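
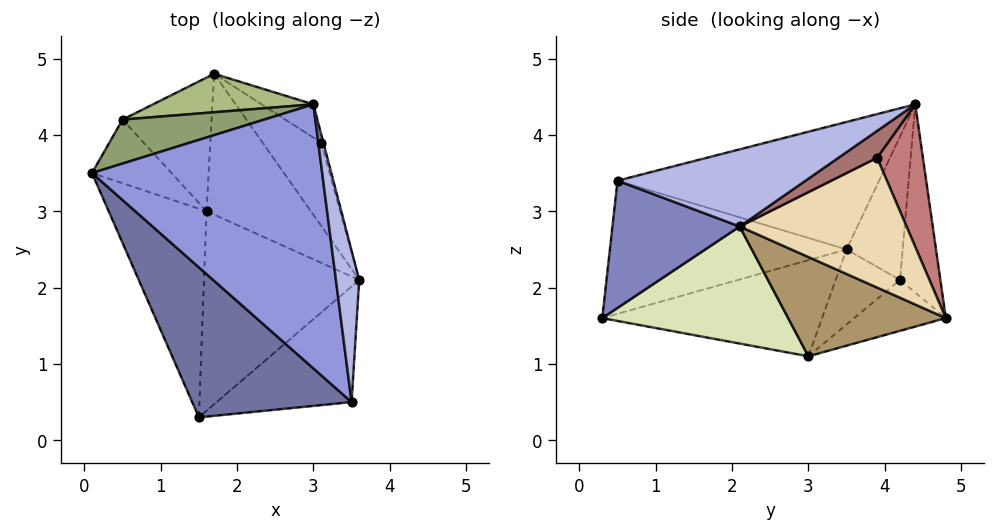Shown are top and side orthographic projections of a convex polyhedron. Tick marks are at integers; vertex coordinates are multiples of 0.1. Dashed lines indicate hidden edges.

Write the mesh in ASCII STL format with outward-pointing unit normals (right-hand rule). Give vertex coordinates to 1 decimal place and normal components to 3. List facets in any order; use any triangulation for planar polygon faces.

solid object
 facet normal -0.574 -0.445 0.687
  outer loop
   vertex 3.5 0.5 3.4
   vertex 0.1 3.5 2.5
   vertex 1.5 0.3 1.6
  endloop
 endfacet
 facet normal 0.654 -0.301 -0.694
  outer loop
   vertex 3.5 0.5 3.4
   vertex 1.5 0.3 1.6
   vertex 3.6 2.1 2.8
  endloop
 endfacet
 facet normal -0.466 -0.275 0.841
  outer loop
   vertex 3.0 4.4 4.4
   vertex 0.1 3.5 2.5
   vertex 3.5 0.5 3.4
  endloop
 endfacet
 facet normal 0.956 0.049 0.289
  outer loop
   vertex 3.0 4.4 4.4
   vertex 3.5 0.5 3.4
   vertex 3.6 2.1 2.8
  endloop
 endfacet
 facet normal -0.553 0.629 0.547
  outer loop
   vertex 3.0 4.4 4.4
   vertex 0.5 4.2 2.1
   vertex 0.1 3.5 2.5
  endloop
 endfacet
 facet normal -0.332 0.900 0.283
  outer loop
   vertex 3.0 4.4 4.4
   vertex 1.7 4.8 1.6
   vertex 0.5 4.2 2.1
  endloop
 endfacet
 facet normal -0.479 0.260 -0.838
  outer loop
   vertex 1.6 3.0 1.1
   vertex 0.5 4.2 2.1
   vertex 1.7 4.8 1.6
  endloop
 endfacet
 facet normal 0.594 -0.168 -0.787
  outer loop
   vertex 1.6 3.0 1.1
   vertex 3.6 2.1 2.8
   vertex 1.5 0.3 1.6
  endloop
 endfacet
 facet normal 0.680 0.161 -0.715
  outer loop
   vertex 1.6 3.0 1.1
   vertex 1.7 4.8 1.6
   vertex 3.6 2.1 2.8
  endloop
 endfacet
 facet normal -0.697 -0.106 -0.709
  outer loop
   vertex 1.6 3.0 1.1
   vertex 1.5 0.3 1.6
   vertex 0.1 3.5 2.5
  endloop
 endfacet
 facet normal -0.686 -0.023 -0.727
  outer loop
   vertex 1.6 3.0 1.1
   vertex 0.1 3.5 2.5
   vertex 0.5 4.2 2.1
  endloop
 endfacet
 facet normal 0.829 0.417 -0.374
  outer loop
   vertex 3.1 3.9 3.7
   vertex 3.6 2.1 2.8
   vertex 1.7 4.8 1.6
  endloop
 endfacet
 facet normal 0.949 0.305 -0.082
  outer loop
   vertex 3.1 3.9 3.7
   vertex 3.0 4.4 4.4
   vertex 3.6 2.1 2.8
  endloop
 endfacet
 facet normal 0.782 0.554 -0.284
  outer loop
   vertex 3.1 3.9 3.7
   vertex 1.7 4.8 1.6
   vertex 3.0 4.4 4.4
  endloop
 endfacet
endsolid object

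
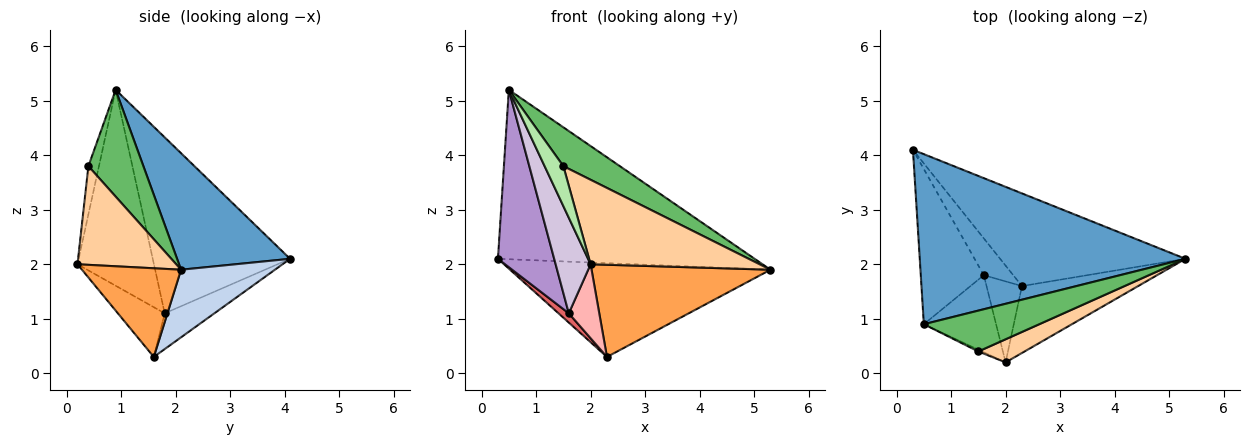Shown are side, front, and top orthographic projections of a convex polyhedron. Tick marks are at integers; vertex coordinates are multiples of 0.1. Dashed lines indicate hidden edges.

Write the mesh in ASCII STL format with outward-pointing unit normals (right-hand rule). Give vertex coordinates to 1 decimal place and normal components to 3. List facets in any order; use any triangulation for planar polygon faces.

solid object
 facet normal 0.297 0.674 0.677
  outer loop
   vertex 0.5 0.9 5.2
   vertex 5.3 2.1 1.9
   vertex 0.3 4.1 2.1
  endloop
 endfacet
 facet normal 0.248 0.689 -0.681
  outer loop
   vertex 2.3 1.6 0.3
   vertex 0.3 4.1 2.1
   vertex 5.3 2.1 1.9
  endloop
 endfacet
 facet normal 0.409 -0.739 -0.536
  outer loop
   vertex 2.3 1.6 0.3
   vertex 5.3 2.1 1.9
   vertex 2.0 0.2 2.0
  endloop
 endfacet
 facet normal 0.491 -0.840 0.230
  outer loop
   vertex 1.5 0.4 3.8
   vertex 2.0 0.2 2.0
   vertex 5.3 2.1 1.9
  endloop
 endfacet
 facet normal 0.557 -0.572 0.602
  outer loop
   vertex 1.5 0.4 3.8
   vertex 5.3 2.1 1.9
   vertex 0.5 0.9 5.2
  endloop
 endfacet
 facet normal -0.491 -0.870 -0.040
  outer loop
   vertex 1.5 0.4 3.8
   vertex 0.5 0.9 5.2
   vertex 2.0 0.2 2.0
  endloop
 endfacet
 facet normal -0.762 -0.158 -0.628
  outer loop
   vertex 1.6 1.8 1.1
   vertex 0.3 4.1 2.1
   vertex 2.3 1.6 0.3
  endloop
 endfacet
 facet normal -0.720 -0.468 -0.513
  outer loop
   vertex 1.6 1.8 1.1
   vertex 2.3 1.6 0.3
   vertex 2.0 0.2 2.0
  endloop
 endfacet
 facet normal -0.878 -0.360 -0.315
  outer loop
   vertex 1.6 1.8 1.1
   vertex 0.5 0.9 5.2
   vertex 0.3 4.1 2.1
  endloop
 endfacet
 facet normal -0.862 -0.394 -0.318
  outer loop
   vertex 1.6 1.8 1.1
   vertex 2.0 0.2 2.0
   vertex 0.5 0.9 5.2
  endloop
 endfacet
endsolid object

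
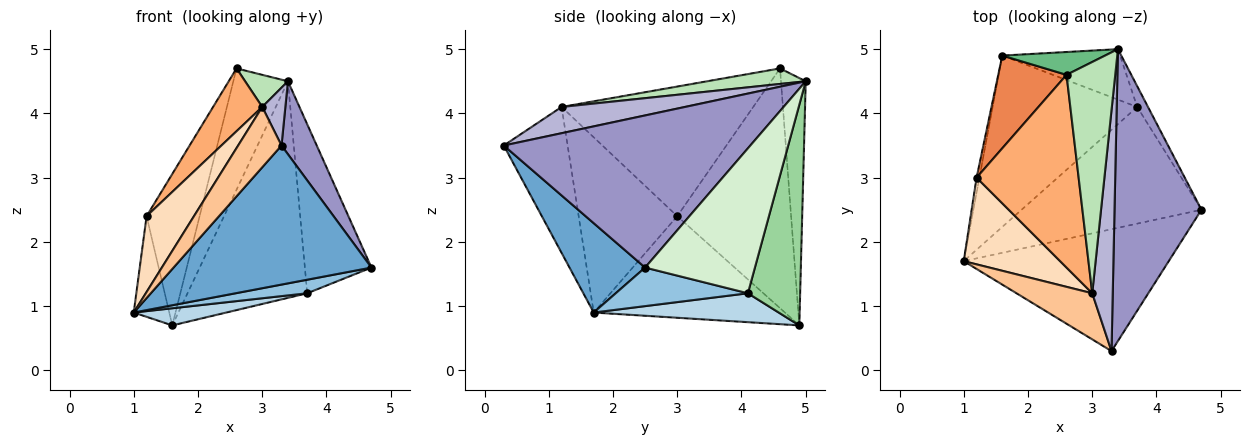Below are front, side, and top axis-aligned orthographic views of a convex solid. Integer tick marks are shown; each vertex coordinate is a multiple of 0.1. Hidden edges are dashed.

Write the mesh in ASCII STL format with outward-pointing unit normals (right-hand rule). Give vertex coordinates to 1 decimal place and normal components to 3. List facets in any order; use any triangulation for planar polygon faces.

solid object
 facet normal 0.276 -0.723 -0.633
  outer loop
   vertex 3.3 0.3 3.5
   vertex 1.0 1.7 0.9
   vertex 4.7 2.5 1.6
  endloop
 endfacet
 facet normal 0.208 -0.113 -0.972
  outer loop
   vertex 3.7 4.1 1.2
   vertex 4.7 2.5 1.6
   vertex 1.0 1.7 0.9
  endloop
 endfacet
 facet normal 0.195 -0.098 -0.976
  outer loop
   vertex 3.7 4.1 1.2
   vertex 1.0 1.7 0.9
   vertex 1.6 4.9 0.7
  endloop
 endfacet
 facet normal -0.983 0.183 -0.027
  outer loop
   vertex 1.2 3.0 2.4
   vertex 1.6 4.9 0.7
   vertex 1.0 1.7 0.9
  endloop
 endfacet
 facet normal -0.878 0.409 0.250
  outer loop
   vertex 1.2 3.0 2.4
   vertex 2.6 4.6 4.7
   vertex 1.6 4.9 0.7
  endloop
 endfacet
 facet normal -0.770 -0.198 0.606
  outer loop
   vertex 3.0 1.2 4.1
   vertex 2.6 4.6 4.7
   vertex 1.2 3.0 2.4
  endloop
 endfacet
 facet normal -0.760 -0.516 0.394
  outer loop
   vertex 3.0 1.2 4.1
   vertex 1.0 1.7 0.9
   vertex 3.3 0.3 3.5
  endloop
 endfacet
 facet normal -0.808 -0.388 0.444
  outer loop
   vertex 3.0 1.2 4.1
   vertex 1.2 3.0 2.4
   vertex 1.0 1.7 0.9
  endloop
 endfacet
 facet normal -0.407 0.898 0.169
  outer loop
   vertex 3.4 5.0 4.5
   vertex 1.6 4.9 0.7
   vertex 2.6 4.6 4.7
  endloop
 endfacet
 facet normal 0.391 0.896 -0.209
  outer loop
   vertex 3.4 5.0 4.5
   vertex 3.7 4.1 1.2
   vertex 1.6 4.9 0.7
  endloop
 endfacet
 facet normal 0.302 -0.131 0.944
  outer loop
   vertex 3.4 5.0 4.5
   vertex 2.6 4.6 4.7
   vertex 3.0 1.2 4.1
  endloop
 endfacet
 facet normal 0.853 0.517 -0.064
  outer loop
   vertex 3.4 5.0 4.5
   vertex 4.7 2.5 1.6
   vertex 3.7 4.1 1.2
  endloop
 endfacet
 facet normal 0.862 -0.123 0.492
  outer loop
   vertex 3.4 5.0 4.5
   vertex 3.3 0.3 3.5
   vertex 4.7 2.5 1.6
  endloop
 endfacet
 facet normal 0.780 -0.146 0.609
  outer loop
   vertex 3.4 5.0 4.5
   vertex 3.0 1.2 4.1
   vertex 3.3 0.3 3.5
  endloop
 endfacet
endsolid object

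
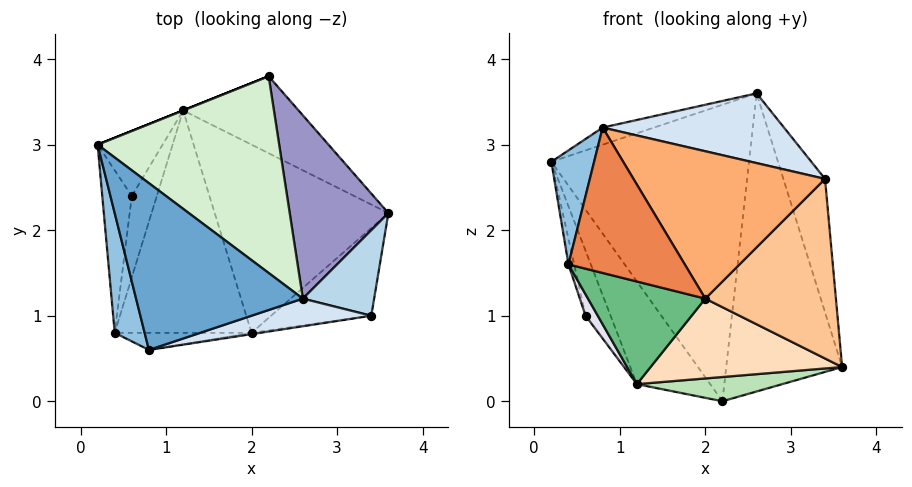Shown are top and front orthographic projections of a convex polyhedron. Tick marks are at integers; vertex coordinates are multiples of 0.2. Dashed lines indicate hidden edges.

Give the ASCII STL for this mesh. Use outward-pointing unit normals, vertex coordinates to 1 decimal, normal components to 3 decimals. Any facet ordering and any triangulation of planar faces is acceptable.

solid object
 facet normal -0.247 0.099 0.964
  outer loop
   vertex 2.6 1.2 3.6
   vertex 0.2 3.0 2.8
   vertex 0.8 0.6 3.2
  endloop
 endfacet
 facet normal -0.956 -0.203 0.213
  outer loop
   vertex 0.4 0.8 1.6
   vertex 0.8 0.6 3.2
   vertex 0.2 3.0 2.8
  endloop
 endfacet
 facet normal 0.663 0.630 0.404
  outer loop
   vertex 3.4 1.0 2.6
   vertex 3.6 2.2 0.4
   vertex 2.6 1.2 3.6
  endloop
 endfacet
 facet normal 0.222 -0.906 0.359
  outer loop
   vertex 3.4 1.0 2.6
   vertex 2.6 1.2 3.6
   vertex 0.8 0.6 3.2
  endloop
 endfacet
 facet normal -0.029 -0.993 -0.117
  outer loop
   vertex 2.0 0.8 1.2
   vertex 0.8 0.6 3.2
   vertex 0.4 0.8 1.6
  endloop
 endfacet
 facet normal 0.150 -0.989 -0.009
  outer loop
   vertex 2.0 0.8 1.2
   vertex 3.4 1.0 2.6
   vertex 0.8 0.6 3.2
  endloop
 endfacet
 facet normal 0.493 -0.782 -0.382
  outer loop
   vertex 2.0 0.8 1.2
   vertex 3.6 2.2 0.4
   vertex 3.4 1.0 2.6
  endloop
 endfacet
 facet normal -0.118 -0.388 -0.914
  outer loop
   vertex 2.0 0.8 1.2
   vertex 1.2 3.4 0.2
   vertex 3.6 2.2 0.4
  endloop
 endfacet
 facet normal -0.221 -0.409 -0.885
  outer loop
   vertex 2.0 0.8 1.2
   vertex 0.4 0.8 1.6
   vertex 1.2 3.4 0.2
  endloop
 endfacet
 facet normal -0.371 0.928 0.000
  outer loop
   vertex 2.2 3.8 0.0
   vertex 1.2 3.4 0.2
   vertex 0.2 3.0 2.8
  endloop
 endfacet
 facet normal -0.070 -0.300 -0.951
  outer loop
   vertex 2.2 3.8 0.0
   vertex 3.6 2.2 0.4
   vertex 1.2 3.4 0.2
  endloop
 endfacet
 facet normal 0.403 0.763 0.506
  outer loop
   vertex 2.2 3.8 0.0
   vertex 0.2 3.0 2.8
   vertex 2.6 1.2 3.6
  endloop
 endfacet
 facet normal 0.636 0.657 0.404
  outer loop
   vertex 2.2 3.8 0.0
   vertex 2.6 1.2 3.6
   vertex 3.6 2.2 0.4
  endloop
 endfacet
 facet normal -0.973 0.036 -0.228
  outer loop
   vertex 0.6 2.4 1.0
   vertex 0.4 0.8 1.6
   vertex 0.2 3.0 2.8
  endloop
 endfacet
 facet normal -0.905 0.302 -0.302
  outer loop
   vertex 0.6 2.4 1.0
   vertex 0.2 3.0 2.8
   vertex 1.2 3.4 0.2
  endloop
 endfacet
 facet normal -0.654 -0.192 -0.731
  outer loop
   vertex 0.6 2.4 1.0
   vertex 1.2 3.4 0.2
   vertex 0.4 0.8 1.6
  endloop
 endfacet
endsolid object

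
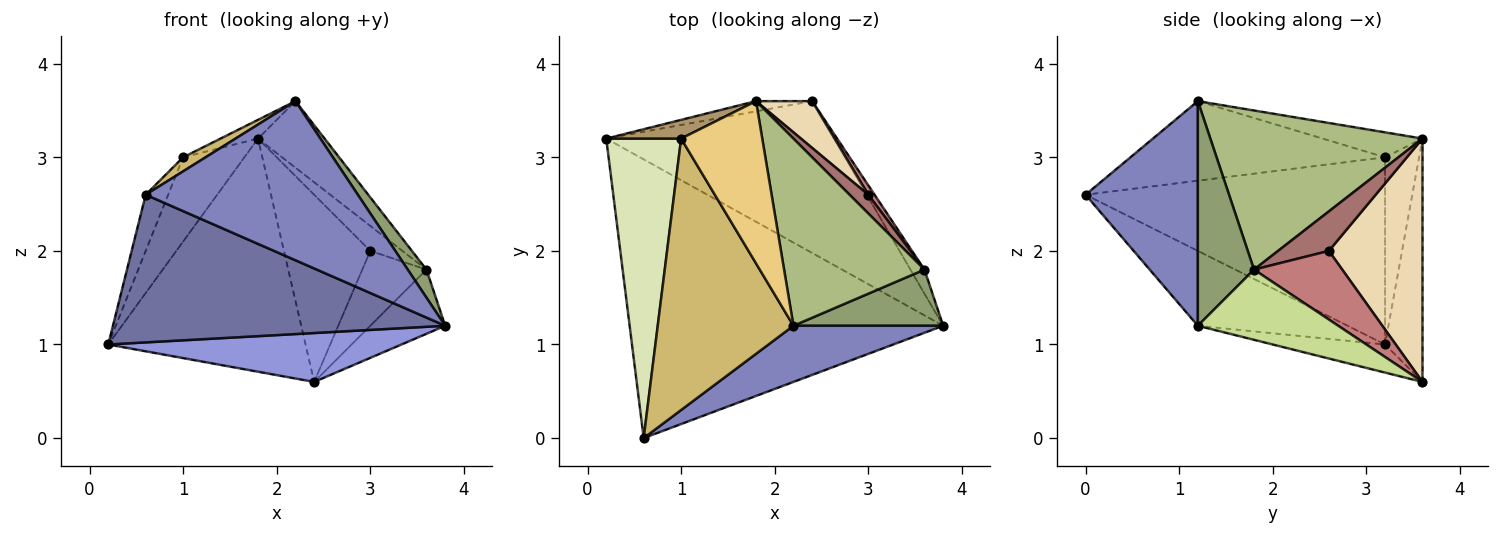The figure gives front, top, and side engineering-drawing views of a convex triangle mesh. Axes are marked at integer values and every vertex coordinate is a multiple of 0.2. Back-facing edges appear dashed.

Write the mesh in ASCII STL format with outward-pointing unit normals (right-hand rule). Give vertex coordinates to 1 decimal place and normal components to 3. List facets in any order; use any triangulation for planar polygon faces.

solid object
 facet normal -0.206 -0.458 -0.865
  outer loop
   vertex 0.6 0.0 2.6
   vertex 0.2 3.2 1.0
   vertex 3.8 1.2 1.2
  endloop
 endfacet
 facet normal 0.447 -0.844 0.298
  outer loop
   vertex 2.2 1.2 3.6
   vertex 0.6 0.0 2.6
   vertex 3.8 1.2 1.2
  endloop
 endfacet
 facet normal -0.117 -0.304 -0.945
  outer loop
   vertex 2.4 3.6 0.6
   vertex 3.8 1.2 1.2
   vertex 0.2 3.2 1.0
  endloop
 endfacet
 facet normal -0.186 0.982 -0.043
  outer loop
   vertex 2.4 3.6 0.6
   vertex 0.2 3.2 1.0
   vertex 1.8 3.6 3.2
  endloop
 endfacet
 facet normal 0.802 -0.267 0.535
  outer loop
   vertex 3.6 1.8 1.8
   vertex 2.2 1.2 3.6
   vertex 3.8 1.2 1.2
  endloop
 endfacet
 facet normal 0.730 0.229 0.644
  outer loop
   vertex 3.6 1.8 1.8
   vertex 1.8 3.6 3.2
   vertex 2.2 1.2 3.6
  endloop
 endfacet
 facet normal 0.869 0.463 -0.174
  outer loop
   vertex 3.6 1.8 1.8
   vertex 3.8 1.2 1.2
   vertex 2.4 3.6 0.6
  endloop
 endfacet
 facet normal -0.926 0.069 0.370
  outer loop
   vertex 1.0 3.2 3.0
   vertex 0.2 3.2 1.0
   vertex 0.6 0.0 2.6
  endloop
 endfacet
 facet normal -0.477 0.858 0.191
  outer loop
   vertex 1.0 3.2 3.0
   vertex 1.8 3.6 3.2
   vertex 0.2 3.2 1.0
  endloop
 endfacet
 facet normal -0.505 -0.045 0.862
  outer loop
   vertex 1.0 3.2 3.0
   vertex 0.6 0.0 2.6
   vertex 2.2 1.2 3.6
  endloop
 endfacet
 facet normal -0.292 0.110 0.950
  outer loop
   vertex 1.0 3.2 3.0
   vertex 2.2 1.2 3.6
   vertex 1.8 3.6 3.2
  endloop
 endfacet
 facet normal 0.724 0.669 0.167
  outer loop
   vertex 3.0 2.6 2.0
   vertex 2.4 3.6 0.6
   vertex 1.8 3.6 3.2
  endloop
 endfacet
 facet normal 0.785 0.496 0.372
  outer loop
   vertex 3.0 2.6 2.0
   vertex 1.8 3.6 3.2
   vertex 3.6 1.8 1.8
  endloop
 endfacet
 facet normal 0.807 0.587 0.073
  outer loop
   vertex 3.0 2.6 2.0
   vertex 3.6 1.8 1.8
   vertex 2.4 3.6 0.6
  endloop
 endfacet
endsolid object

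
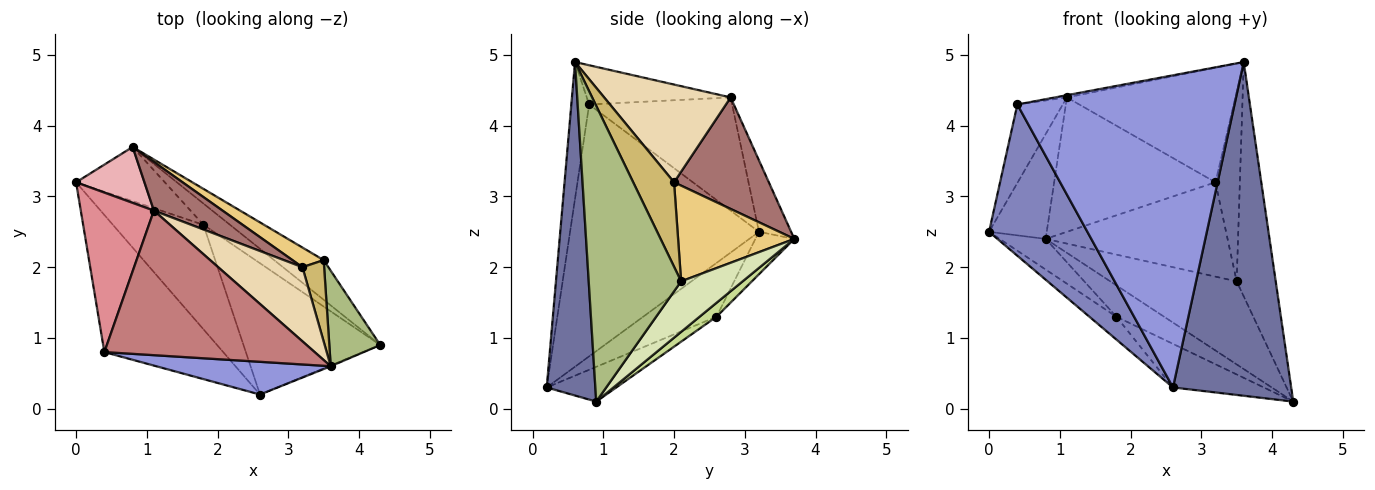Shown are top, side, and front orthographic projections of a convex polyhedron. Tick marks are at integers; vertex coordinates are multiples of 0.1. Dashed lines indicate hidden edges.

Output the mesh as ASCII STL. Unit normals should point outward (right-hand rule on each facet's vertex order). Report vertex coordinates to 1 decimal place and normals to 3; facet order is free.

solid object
 facet normal 0.381 -0.925 -0.002
  outer loop
   vertex 3.6 0.6 4.9
   vertex 2.6 0.2 0.3
   vertex 4.3 0.9 0.1
  endloop
 endfacet
 facet normal -0.818 -0.426 -0.386
  outer loop
   vertex 0.4 0.8 4.3
   vertex 0.0 3.2 2.5
   vertex 2.6 0.2 0.3
  endloop
 endfacet
 facet normal -0.081 -0.991 0.104
  outer loop
   vertex 0.4 0.8 4.3
   vertex 2.6 0.2 0.3
   vertex 3.6 0.6 4.9
  endloop
 endfacet
 facet normal -0.502 0.185 -0.845
  outer loop
   vertex 1.8 2.6 1.3
   vertex 2.6 0.2 0.3
   vertex 0.0 3.2 2.5
  endloop
 endfacet
 facet normal -0.235 0.306 -0.923
  outer loop
   vertex 1.8 2.6 1.3
   vertex 4.3 0.9 0.1
   vertex 2.6 0.2 0.3
  endloop
 endfacet
 facet normal 0.910 0.384 0.157
  outer loop
   vertex 3.5 2.1 1.8
   vertex 3.6 0.6 4.9
   vertex 4.3 0.9 0.1
  endloop
 endfacet
 facet normal 0.282 0.794 -0.538
  outer loop
   vertex 0.8 3.7 2.4
   vertex 4.3 0.9 0.1
   vertex 1.8 2.6 1.3
  endloop
 endfacet
 facet normal 0.402 0.826 -0.394
  outer loop
   vertex 0.8 3.7 2.4
   vertex 3.5 2.1 1.8
   vertex 4.3 0.9 0.1
  endloop
 endfacet
 facet normal -0.384 0.454 -0.804
  outer loop
   vertex 0.8 3.7 2.4
   vertex 1.8 2.6 1.3
   vertex 0.0 3.2 2.5
  endloop
 endfacet
 facet normal 0.838 0.501 0.215
  outer loop
   vertex 3.2 2.0 3.2
   vertex 3.6 0.6 4.9
   vertex 3.5 2.1 1.8
  endloop
 endfacet
 facet normal 0.530 0.830 0.173
  outer loop
   vertex 3.2 2.0 3.2
   vertex 3.5 2.1 1.8
   vertex 0.8 3.7 2.4
  endloop
 endfacet
 facet normal 0.533 0.710 0.460
  outer loop
   vertex 1.1 2.8 4.4
   vertex 3.6 0.6 4.9
   vertex 3.2 2.0 3.2
  endloop
 endfacet
 facet normal 0.484 0.823 0.298
  outer loop
   vertex 1.1 2.8 4.4
   vertex 3.2 2.0 3.2
   vertex 0.8 3.7 2.4
  endloop
 endfacet
 facet normal -0.183 0.015 0.983
  outer loop
   vertex 1.1 2.8 4.4
   vertex 0.4 0.8 4.3
   vertex 3.6 0.6 4.9
  endloop
 endfacet
 facet normal -0.812 0.258 0.524
  outer loop
   vertex 1.1 2.8 4.4
   vertex 0.0 3.2 2.5
   vertex 0.4 0.8 4.3
  endloop
 endfacet
 facet normal -0.442 0.791 0.422
  outer loop
   vertex 1.1 2.8 4.4
   vertex 0.8 3.7 2.4
   vertex 0.0 3.2 2.5
  endloop
 endfacet
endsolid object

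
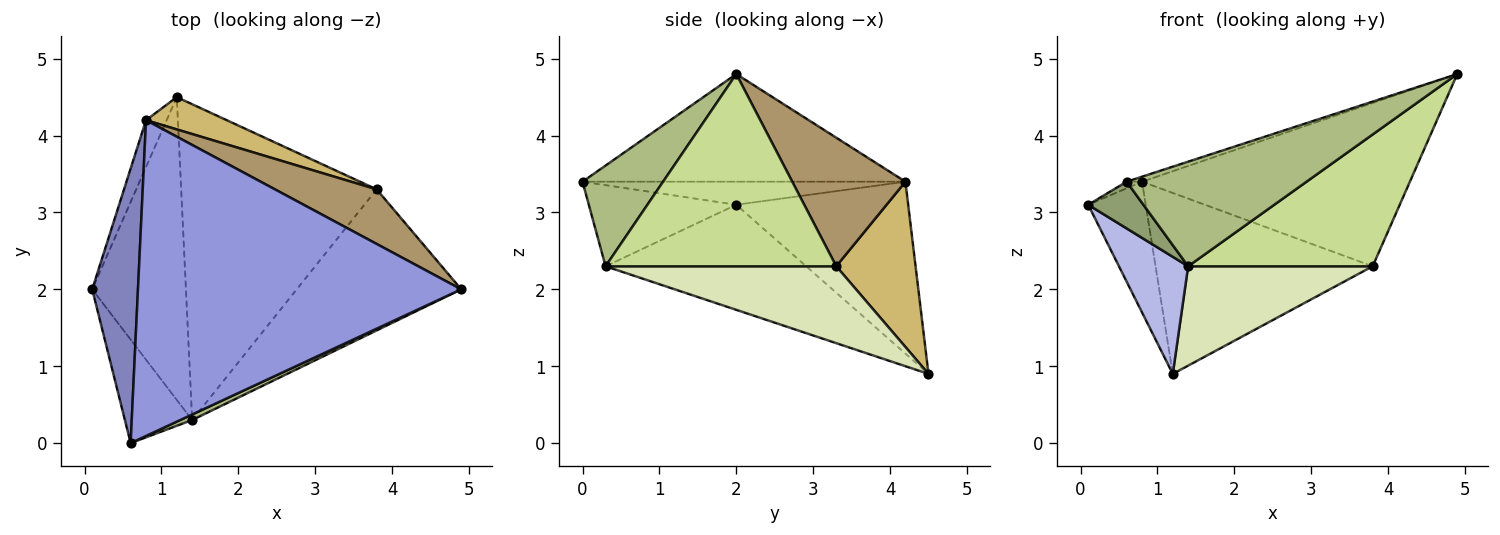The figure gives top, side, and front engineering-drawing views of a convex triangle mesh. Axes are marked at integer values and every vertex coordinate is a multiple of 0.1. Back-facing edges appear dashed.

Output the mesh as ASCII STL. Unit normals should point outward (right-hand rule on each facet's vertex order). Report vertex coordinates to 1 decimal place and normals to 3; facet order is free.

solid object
 facet normal -0.942 0.315 -0.113
  outer loop
   vertex 0.8 4.2 3.4
   vertex 1.2 4.5 0.9
   vertex 0.1 2.0 3.1
  endloop
 endfacet
 facet normal -0.450 0.021 0.893
  outer loop
   vertex 0.8 4.2 3.4
   vertex 0.1 2.0 3.1
   vertex 0.6 0.0 3.4
  endloop
 endfacet
 facet normal -0.316 0.015 0.949
  outer loop
   vertex 0.8 4.2 3.4
   vertex 0.6 0.0 3.4
   vertex 4.9 2.0 4.8
  endloop
 endfacet
 facet normal -0.723 -0.249 -0.645
  outer loop
   vertex 1.4 0.3 2.3
   vertex 0.1 2.0 3.1
   vertex 1.2 4.5 0.9
  endloop
 endfacet
 facet normal -0.740 -0.277 -0.613
  outer loop
   vertex 1.4 0.3 2.3
   vertex 0.6 0.0 3.4
   vertex 0.1 2.0 3.1
  endloop
 endfacet
 facet normal 0.408 -0.912 0.048
  outer loop
   vertex 1.4 0.3 2.3
   vertex 4.9 2.0 4.8
   vertex 0.6 0.0 3.4
  endloop
 endfacet
 facet normal 0.649 -0.519 -0.556
  outer loop
   vertex 3.8 3.3 2.3
   vertex 4.9 2.0 4.8
   vertex 1.4 0.3 2.3
  endloop
 endfacet
 facet normal 0.351 -0.281 -0.893
  outer loop
   vertex 3.8 3.3 2.3
   vertex 1.4 0.3 2.3
   vertex 1.2 4.5 0.9
  endloop
 endfacet
 facet normal 0.372 0.880 0.294
  outer loop
   vertex 3.8 3.3 2.3
   vertex 0.8 4.2 3.4
   vertex 4.9 2.0 4.8
  endloop
 endfacet
 facet normal 0.339 0.926 0.165
  outer loop
   vertex 3.8 3.3 2.3
   vertex 1.2 4.5 0.9
   vertex 0.8 4.2 3.4
  endloop
 endfacet
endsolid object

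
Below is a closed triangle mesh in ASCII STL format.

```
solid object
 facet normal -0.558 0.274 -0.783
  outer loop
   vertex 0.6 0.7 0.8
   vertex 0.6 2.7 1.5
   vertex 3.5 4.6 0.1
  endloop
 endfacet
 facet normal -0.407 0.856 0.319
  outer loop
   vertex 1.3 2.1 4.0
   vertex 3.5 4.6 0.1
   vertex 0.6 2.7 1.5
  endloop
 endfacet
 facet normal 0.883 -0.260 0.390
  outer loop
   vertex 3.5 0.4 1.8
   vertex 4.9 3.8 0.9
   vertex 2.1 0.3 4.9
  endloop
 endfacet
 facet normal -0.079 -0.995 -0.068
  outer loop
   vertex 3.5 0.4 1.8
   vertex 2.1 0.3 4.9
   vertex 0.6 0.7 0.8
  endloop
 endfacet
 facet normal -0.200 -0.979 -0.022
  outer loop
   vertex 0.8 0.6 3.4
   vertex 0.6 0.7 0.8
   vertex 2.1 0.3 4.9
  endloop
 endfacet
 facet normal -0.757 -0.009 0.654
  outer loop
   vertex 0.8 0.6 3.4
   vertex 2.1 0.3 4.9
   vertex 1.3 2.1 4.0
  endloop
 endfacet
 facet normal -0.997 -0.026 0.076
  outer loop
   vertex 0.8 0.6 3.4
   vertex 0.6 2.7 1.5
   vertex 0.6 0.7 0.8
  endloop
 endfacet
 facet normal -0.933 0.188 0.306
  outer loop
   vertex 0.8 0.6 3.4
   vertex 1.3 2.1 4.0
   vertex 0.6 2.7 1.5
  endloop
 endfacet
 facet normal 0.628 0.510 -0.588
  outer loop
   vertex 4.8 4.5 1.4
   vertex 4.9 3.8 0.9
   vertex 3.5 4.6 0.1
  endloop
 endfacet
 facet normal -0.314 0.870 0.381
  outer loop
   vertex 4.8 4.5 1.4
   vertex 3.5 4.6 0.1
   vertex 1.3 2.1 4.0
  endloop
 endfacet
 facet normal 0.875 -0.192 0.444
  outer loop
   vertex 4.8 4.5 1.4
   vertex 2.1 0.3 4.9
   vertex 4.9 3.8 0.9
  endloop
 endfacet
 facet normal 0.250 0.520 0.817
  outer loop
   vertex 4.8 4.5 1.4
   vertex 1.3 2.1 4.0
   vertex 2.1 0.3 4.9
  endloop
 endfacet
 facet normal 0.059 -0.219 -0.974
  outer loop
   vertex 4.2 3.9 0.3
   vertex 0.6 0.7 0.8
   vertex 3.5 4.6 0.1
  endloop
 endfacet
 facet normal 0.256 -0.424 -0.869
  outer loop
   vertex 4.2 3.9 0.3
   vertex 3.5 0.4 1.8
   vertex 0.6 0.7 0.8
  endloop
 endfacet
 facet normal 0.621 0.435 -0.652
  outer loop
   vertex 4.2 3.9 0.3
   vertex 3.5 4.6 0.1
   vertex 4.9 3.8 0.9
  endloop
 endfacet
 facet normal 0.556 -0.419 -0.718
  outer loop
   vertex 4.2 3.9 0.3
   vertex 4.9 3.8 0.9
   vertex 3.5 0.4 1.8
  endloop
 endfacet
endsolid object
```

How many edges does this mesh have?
24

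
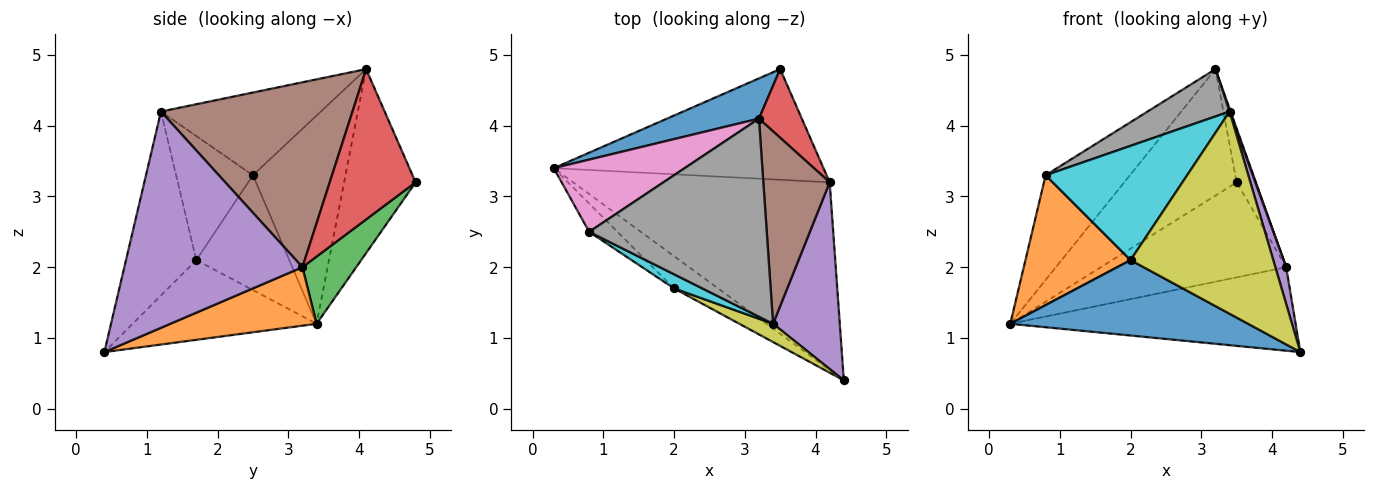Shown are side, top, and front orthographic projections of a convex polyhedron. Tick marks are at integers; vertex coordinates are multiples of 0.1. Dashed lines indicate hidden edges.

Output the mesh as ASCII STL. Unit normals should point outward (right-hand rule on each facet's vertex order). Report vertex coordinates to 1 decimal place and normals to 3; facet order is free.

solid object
 facet normal -0.519 0.815 0.259
  outer loop
   vertex 3.2 4.1 4.8
   vertex 3.5 4.8 3.2
   vertex 0.3 3.4 1.2
  endloop
 endfacet
 facet normal 0.204 0.398 -0.894
  outer loop
   vertex 4.2 3.2 2.0
   vertex 4.4 0.4 0.8
   vertex 0.3 3.4 1.2
  endloop
 endfacet
 facet normal 0.186 0.640 -0.745
  outer loop
   vertex 4.2 3.2 2.0
   vertex 0.3 3.4 1.2
   vertex 3.5 4.8 3.2
  endloop
 endfacet
 facet normal 0.940 0.210 0.268
  outer loop
   vertex 4.2 3.2 2.0
   vertex 3.5 4.8 3.2
   vertex 3.2 4.1 4.8
  endloop
 endfacet
 facet normal 0.954 -0.058 0.294
  outer loop
   vertex 4.2 3.2 2.0
   vertex 3.4 1.2 4.2
   vertex 4.4 0.4 0.8
  endloop
 endfacet
 facet normal 0.941 -0.005 0.338
  outer loop
   vertex 4.2 3.2 2.0
   vertex 3.2 4.1 4.8
   vertex 3.4 1.2 4.2
  endloop
 endfacet
 facet normal -0.670 0.611 0.421
  outer loop
   vertex 0.8 2.5 3.3
   vertex 3.2 4.1 4.8
   vertex 0.3 3.4 1.2
  endloop
 endfacet
 facet normal -0.413 -0.212 0.886
  outer loop
   vertex 0.8 2.5 3.3
   vertex 3.4 1.2 4.2
   vertex 3.2 4.1 4.8
  endloop
 endfacet
 facet normal -0.441 -0.894 0.081
  outer loop
   vertex 2.0 1.7 2.1
   vertex 4.4 0.4 0.8
   vertex 3.4 1.2 4.2
  endloop
 endfacet
 facet normal -0.474 -0.874 0.108
  outer loop
   vertex 2.0 1.7 2.1
   vertex 3.4 1.2 4.2
   vertex 0.8 2.5 3.3
  endloop
 endfacet
 facet normal -0.580 -0.749 -0.321
  outer loop
   vertex 2.0 1.7 2.1
   vertex 0.3 3.4 1.2
   vertex 4.4 0.4 0.8
  endloop
 endfacet
 facet normal -0.654 -0.739 -0.161
  outer loop
   vertex 2.0 1.7 2.1
   vertex 0.8 2.5 3.3
   vertex 0.3 3.4 1.2
  endloop
 endfacet
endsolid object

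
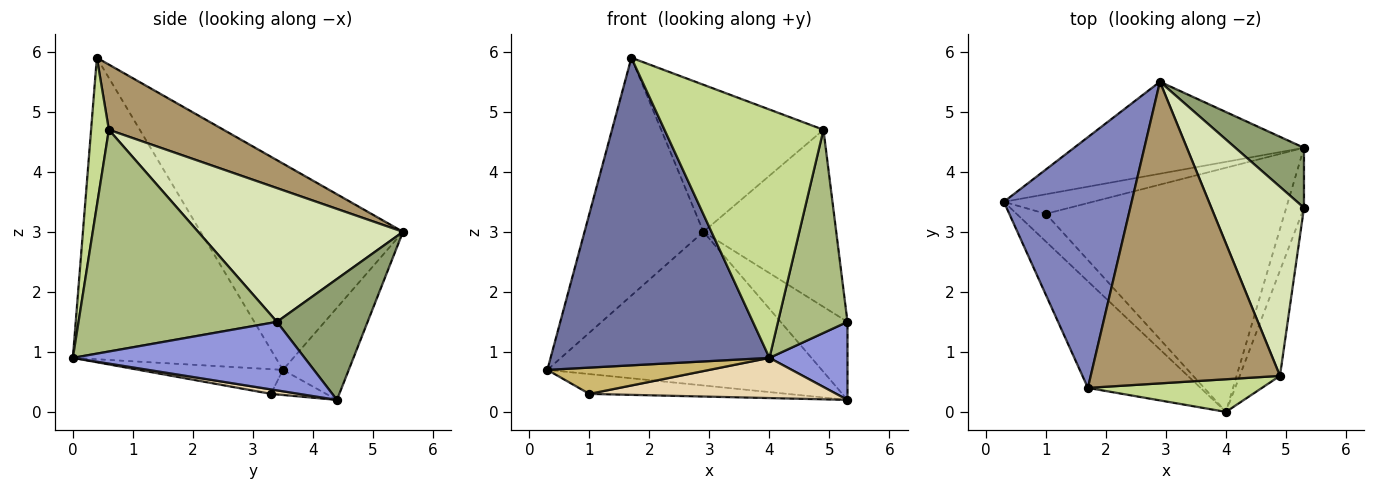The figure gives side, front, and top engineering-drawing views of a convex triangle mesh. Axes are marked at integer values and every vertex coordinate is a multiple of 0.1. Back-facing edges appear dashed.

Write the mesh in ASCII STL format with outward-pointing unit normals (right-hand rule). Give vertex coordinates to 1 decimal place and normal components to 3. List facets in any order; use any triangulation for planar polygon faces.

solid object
 facet normal -0.659 -0.711 -0.246
  outer loop
   vertex 1.7 0.4 5.9
   vertex 0.3 3.5 0.7
   vertex 4.0 0.0 0.9
  endloop
 endfacet
 facet normal -0.761 0.447 0.471
  outer loop
   vertex 2.9 5.5 3.0
   vertex 0.3 3.5 0.7
   vertex 1.7 0.4 5.9
  endloop
 endfacet
 facet normal 0.920 -0.310 -0.238
  outer loop
   vertex 5.3 4.4 0.2
   vertex 5.3 3.4 1.5
   vertex 4.0 0.0 0.9
  endloop
 endfacet
 facet normal -0.202 0.840 -0.503
  outer loop
   vertex 5.3 4.4 0.2
   vertex 0.3 3.5 0.7
   vertex 2.9 5.5 3.0
  endloop
 endfacet
 facet normal 0.732 0.540 0.415
  outer loop
   vertex 5.3 4.4 0.2
   vertex 2.9 5.5 3.0
   vertex 5.3 3.4 1.5
  endloop
 endfacet
 facet normal 0.930 -0.326 -0.169
  outer loop
   vertex 4.9 0.6 4.7
   vertex 4.0 0.0 0.9
   vertex 5.3 3.4 1.5
  endloop
 endfacet
 facet normal 0.110 -0.985 0.130
  outer loop
   vertex 4.9 0.6 4.7
   vertex 1.7 0.4 5.9
   vertex 4.0 0.0 0.9
  endloop
 endfacet
 facet normal 0.726 0.470 0.502
  outer loop
   vertex 4.9 0.6 4.7
   vertex 5.3 3.4 1.5
   vertex 2.9 5.5 3.0
  endloop
 endfacet
 facet normal 0.296 0.419 0.859
  outer loop
   vertex 4.9 0.6 4.7
   vertex 2.9 5.5 3.0
   vertex 1.7 0.4 5.9
  endloop
 endfacet
 facet normal -0.522 -0.587 -0.619
  outer loop
   vertex 1.0 3.3 0.3
   vertex 4.0 0.0 0.9
   vertex 0.3 3.5 0.7
  endloop
 endfacet
 facet normal -0.195 0.698 -0.689
  outer loop
   vertex 1.0 3.3 0.3
   vertex 0.3 3.5 0.7
   vertex 5.3 4.4 0.2
  endloop
 endfacet
 facet normal 0.019 -0.162 -0.987
  outer loop
   vertex 1.0 3.3 0.3
   vertex 5.3 4.4 0.2
   vertex 4.0 0.0 0.9
  endloop
 endfacet
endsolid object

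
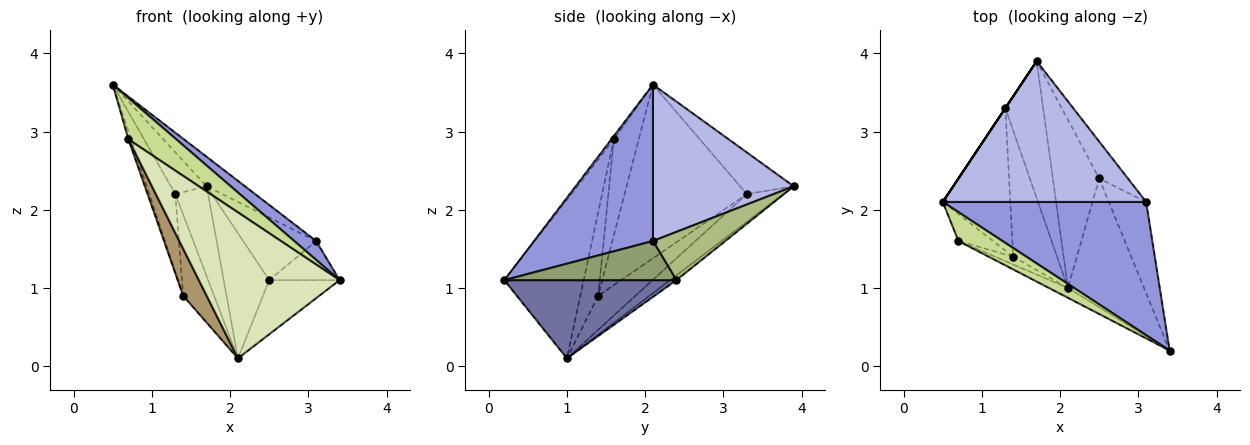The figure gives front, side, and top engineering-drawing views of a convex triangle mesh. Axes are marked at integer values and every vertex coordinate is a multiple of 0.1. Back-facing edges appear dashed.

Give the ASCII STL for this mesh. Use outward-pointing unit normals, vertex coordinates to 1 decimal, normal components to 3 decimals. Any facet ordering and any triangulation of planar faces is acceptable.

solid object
 facet normal 0.688 0.281 -0.669
  outer loop
   vertex 2.5 2.4 1.1
   vertex 3.4 0.2 1.1
   vertex 2.1 1.0 0.1
  endloop
 endfacet
 facet normal -0.084 0.595 -0.799
  outer loop
   vertex 2.5 2.4 1.1
   vertex 2.1 1.0 0.1
   vertex 1.7 3.9 2.3
  endloop
 endfacet
 facet normal 0.606 -0.112 0.788
  outer loop
   vertex 3.1 2.1 1.6
   vertex 0.5 2.1 3.6
   vertex 3.4 0.2 1.1
  endloop
 endfacet
 facet normal 0.601 0.164 0.782
  outer loop
   vertex 3.1 2.1 1.6
   vertex 1.7 3.9 2.3
   vertex 0.5 2.1 3.6
  endloop
 endfacet
 facet normal 0.694 0.284 -0.662
  outer loop
   vertex 3.1 2.1 1.6
   vertex 3.4 0.2 1.1
   vertex 2.5 2.4 1.1
  endloop
 endfacet
 facet normal 0.649 0.655 -0.386
  outer loop
   vertex 3.1 2.1 1.6
   vertex 2.5 2.4 1.1
   vertex 1.7 3.9 2.3
  endloop
 endfacet
 facet normal -0.043 -0.819 0.573
  outer loop
   vertex 0.7 1.6 2.9
   vertex 3.4 0.2 1.1
   vertex 0.5 2.1 3.6
  endloop
 endfacet
 facet normal -0.490 -0.870 -0.059
  outer loop
   vertex 0.7 1.6 2.9
   vertex 2.1 1.0 0.1
   vertex 3.4 0.2 1.1
  endloop
 endfacet
 facet normal -0.601 -0.789 -0.131
  outer loop
   vertex 1.4 1.4 0.9
   vertex 2.1 1.0 0.1
   vertex 0.7 1.6 2.9
  endloop
 endfacet
 facet normal -0.936 0.098 -0.337
  outer loop
   vertex 1.4 1.4 0.9
   vertex 0.7 1.6 2.9
   vertex 0.5 2.1 3.6
  endloop
 endfacet
 facet normal -0.524 0.468 -0.712
  outer loop
   vertex 1.3 3.3 2.2
   vertex 1.7 3.9 2.3
   vertex 2.1 1.0 0.1
  endloop
 endfacet
 facet normal -0.546 0.453 -0.704
  outer loop
   vertex 1.3 3.3 2.2
   vertex 2.1 1.0 0.1
   vertex 1.4 1.4 0.9
  endloop
 endfacet
 facet normal -0.832 0.555 0.000
  outer loop
   vertex 1.3 3.3 2.2
   vertex 0.5 2.1 3.6
   vertex 1.7 3.9 2.3
  endloop
 endfacet
 facet normal -0.914 0.195 -0.355
  outer loop
   vertex 1.3 3.3 2.2
   vertex 1.4 1.4 0.9
   vertex 0.5 2.1 3.6
  endloop
 endfacet
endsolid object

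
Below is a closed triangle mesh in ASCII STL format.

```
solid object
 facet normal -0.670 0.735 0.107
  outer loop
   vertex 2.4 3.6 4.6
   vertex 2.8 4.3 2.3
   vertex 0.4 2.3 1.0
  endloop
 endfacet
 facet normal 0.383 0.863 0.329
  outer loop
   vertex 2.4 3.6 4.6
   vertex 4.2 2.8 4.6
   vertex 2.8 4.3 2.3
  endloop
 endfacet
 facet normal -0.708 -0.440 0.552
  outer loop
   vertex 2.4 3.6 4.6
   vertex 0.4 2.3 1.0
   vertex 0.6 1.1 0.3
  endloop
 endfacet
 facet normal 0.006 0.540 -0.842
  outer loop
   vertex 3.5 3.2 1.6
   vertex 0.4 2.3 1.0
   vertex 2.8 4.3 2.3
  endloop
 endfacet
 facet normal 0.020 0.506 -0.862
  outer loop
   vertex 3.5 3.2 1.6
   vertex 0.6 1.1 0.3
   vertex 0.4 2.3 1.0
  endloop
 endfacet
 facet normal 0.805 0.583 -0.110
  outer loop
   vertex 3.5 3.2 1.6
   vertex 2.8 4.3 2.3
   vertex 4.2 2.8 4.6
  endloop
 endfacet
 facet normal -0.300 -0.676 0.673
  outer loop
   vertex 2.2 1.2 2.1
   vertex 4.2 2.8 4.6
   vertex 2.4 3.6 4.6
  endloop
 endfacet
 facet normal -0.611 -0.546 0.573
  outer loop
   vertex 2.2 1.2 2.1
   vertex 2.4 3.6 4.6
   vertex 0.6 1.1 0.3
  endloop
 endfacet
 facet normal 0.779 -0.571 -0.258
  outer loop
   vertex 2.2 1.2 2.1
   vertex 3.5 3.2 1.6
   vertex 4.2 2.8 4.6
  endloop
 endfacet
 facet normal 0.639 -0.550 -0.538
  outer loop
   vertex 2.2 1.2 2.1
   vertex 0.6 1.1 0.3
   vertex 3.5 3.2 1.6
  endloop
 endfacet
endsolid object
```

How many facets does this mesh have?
10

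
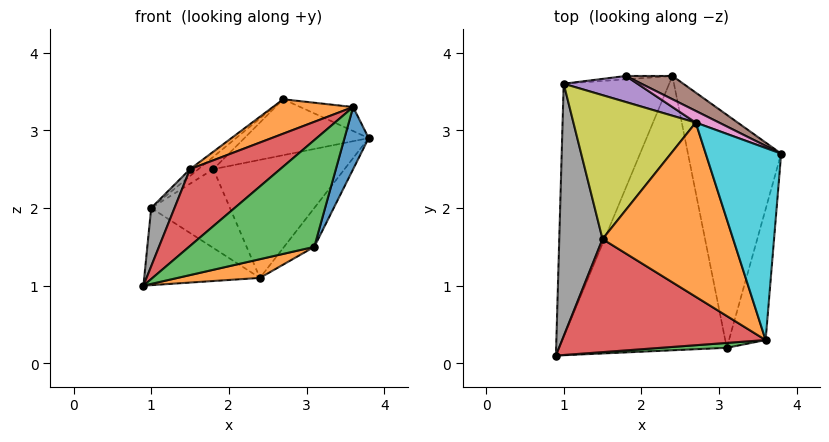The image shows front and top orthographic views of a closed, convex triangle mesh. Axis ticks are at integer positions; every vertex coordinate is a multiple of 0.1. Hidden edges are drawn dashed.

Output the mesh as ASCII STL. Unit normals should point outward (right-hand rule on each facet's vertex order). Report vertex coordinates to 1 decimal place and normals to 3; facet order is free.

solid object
 facet normal -0.537 0.246 -0.807
  outer loop
   vertex 1.0 3.6 2.0
   vertex 2.4 3.7 1.1
   vertex 0.9 0.1 1.0
  endloop
 endfacet
 facet normal 0.224 -0.066 -0.972
  outer loop
   vertex 3.1 0.2 1.5
   vertex 0.9 0.1 1.0
   vertex 2.4 3.7 1.1
  endloop
 endfacet
 facet normal 0.811 0.096 -0.577
  outer loop
   vertex 3.1 0.2 1.5
   vertex 2.4 3.7 1.1
   vertex 3.8 2.7 2.9
  endloop
 endfacet
 facet normal -0.098 0.994 -0.042
  outer loop
   vertex 1.8 3.7 2.5
   vertex 2.4 3.7 1.1
   vertex 1.0 3.6 2.0
  endloop
 endfacet
 facet normal -0.526 0.364 0.769
  outer loop
   vertex 1.8 3.7 2.5
   vertex 1.0 3.6 2.0
   vertex 2.7 3.1 3.4
  endloop
 endfacet
 facet normal 0.412 0.894 0.176
  outer loop
   vertex 1.8 3.7 2.5
   vertex 3.8 2.7 2.9
   vertex 2.4 3.7 1.1
  endloop
 endfacet
 facet normal 0.409 0.893 0.186
  outer loop
   vertex 1.8 3.7 2.5
   vertex 2.7 3.1 3.4
   vertex 3.8 2.7 2.9
  endloop
 endfacet
 facet normal -0.882 -0.106 0.459
  outer loop
   vertex 1.5 1.6 2.5
   vertex 1.0 3.6 2.0
   vertex 0.9 0.1 1.0
  endloop
 endfacet
 facet normal -0.629 0.037 0.777
  outer loop
   vertex 1.5 1.6 2.5
   vertex 2.7 3.1 3.4
   vertex 1.0 3.6 2.0
  endloop
 endfacet
 facet normal 0.444 0.111 0.889
  outer loop
   vertex 3.6 0.3 3.3
   vertex 3.8 2.7 2.9
   vertex 2.7 3.1 3.4
  endloop
 endfacet
 facet normal 0.958 -0.123 -0.259
  outer loop
   vertex 3.6 0.3 3.3
   vertex 3.1 0.2 1.5
   vertex 3.8 2.7 2.9
  endloop
 endfacet
 facet normal -0.443 -0.174 0.880
  outer loop
   vertex 3.6 0.3 3.3
   vertex 2.7 3.1 3.4
   vertex 1.5 1.6 2.5
  endloop
 endfacet
 facet normal 0.035 -0.998 0.046
  outer loop
   vertex 3.6 0.3 3.3
   vertex 0.9 0.1 1.0
   vertex 3.1 0.2 1.5
  endloop
 endfacet
 facet normal -0.553 -0.468 0.689
  outer loop
   vertex 3.6 0.3 3.3
   vertex 1.5 1.6 2.5
   vertex 0.9 0.1 1.0
  endloop
 endfacet
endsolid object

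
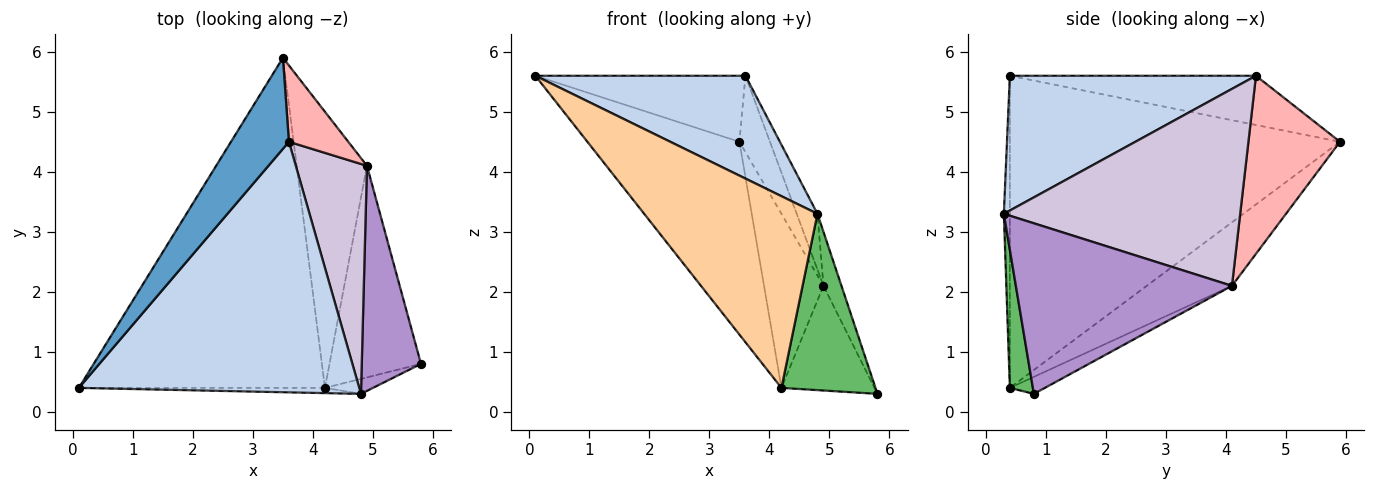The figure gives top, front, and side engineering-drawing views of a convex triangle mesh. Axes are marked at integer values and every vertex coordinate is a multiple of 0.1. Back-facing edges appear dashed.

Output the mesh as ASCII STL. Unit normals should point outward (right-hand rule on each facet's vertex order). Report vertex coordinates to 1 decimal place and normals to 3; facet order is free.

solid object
 facet normal -0.567 0.484 0.667
  outer loop
   vertex 3.6 4.5 5.6
   vertex 3.5 5.9 4.5
   vertex 0.1 0.4 5.6
  endloop
 endfacet
 facet normal 0.406 -0.347 0.845
  outer loop
   vertex 3.6 4.5 5.6
   vertex 0.1 0.4 5.6
   vertex 4.8 0.3 3.3
  endloop
 endfacet
 facet normal -0.738 0.340 -0.582
  outer loop
   vertex 4.2 0.4 0.4
   vertex 0.1 0.4 5.6
   vertex 3.5 5.9 4.5
  endloop
 endfacet
 facet normal -0.035 -0.999 -0.027
  outer loop
   vertex 4.2 0.4 0.4
   vertex 4.8 0.3 3.3
   vertex 0.1 0.4 5.6
  endloop
 endfacet
 facet normal 0.237 -0.968 -0.082
  outer loop
   vertex 4.2 0.4 0.4
   vertex 5.8 0.8 0.3
   vertex 4.8 0.3 3.3
  endloop
 endfacet
 facet normal -0.165 0.437 -0.884
  outer loop
   vertex 4.9 4.1 2.1
   vertex 5.8 0.8 0.3
   vertex 4.2 0.4 0.4
  endloop
 endfacet
 facet normal -0.607 0.424 -0.672
  outer loop
   vertex 4.9 4.1 2.1
   vertex 4.2 0.4 0.4
   vertex 3.5 5.9 4.5
  endloop
 endfacet
 facet normal 0.905 0.302 0.302
  outer loop
   vertex 4.9 4.1 2.1
   vertex 3.5 5.9 4.5
   vertex 3.6 4.5 5.6
  endloop
 endfacet
 facet normal 0.942 0.078 0.327
  outer loop
   vertex 4.9 4.1 2.1
   vertex 4.8 0.3 3.3
   vertex 5.8 0.8 0.3
  endloop
 endfacet
 facet normal 0.937 0.082 0.339
  outer loop
   vertex 4.9 4.1 2.1
   vertex 3.6 4.5 5.6
   vertex 4.8 0.3 3.3
  endloop
 endfacet
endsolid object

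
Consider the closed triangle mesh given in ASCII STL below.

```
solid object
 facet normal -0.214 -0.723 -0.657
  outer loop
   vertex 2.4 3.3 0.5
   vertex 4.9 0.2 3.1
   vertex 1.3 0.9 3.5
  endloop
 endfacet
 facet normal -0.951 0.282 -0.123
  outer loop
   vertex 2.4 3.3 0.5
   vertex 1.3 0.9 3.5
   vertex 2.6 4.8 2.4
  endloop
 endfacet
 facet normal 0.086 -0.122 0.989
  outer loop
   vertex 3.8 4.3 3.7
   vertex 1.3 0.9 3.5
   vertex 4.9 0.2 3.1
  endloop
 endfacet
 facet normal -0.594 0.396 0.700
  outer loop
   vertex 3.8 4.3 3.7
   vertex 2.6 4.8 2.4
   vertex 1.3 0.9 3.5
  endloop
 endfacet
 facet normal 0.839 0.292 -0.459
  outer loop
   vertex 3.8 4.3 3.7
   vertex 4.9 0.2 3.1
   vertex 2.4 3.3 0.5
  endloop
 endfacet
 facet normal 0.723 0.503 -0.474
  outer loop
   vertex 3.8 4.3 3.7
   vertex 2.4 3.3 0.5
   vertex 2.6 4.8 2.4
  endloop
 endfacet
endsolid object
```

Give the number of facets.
6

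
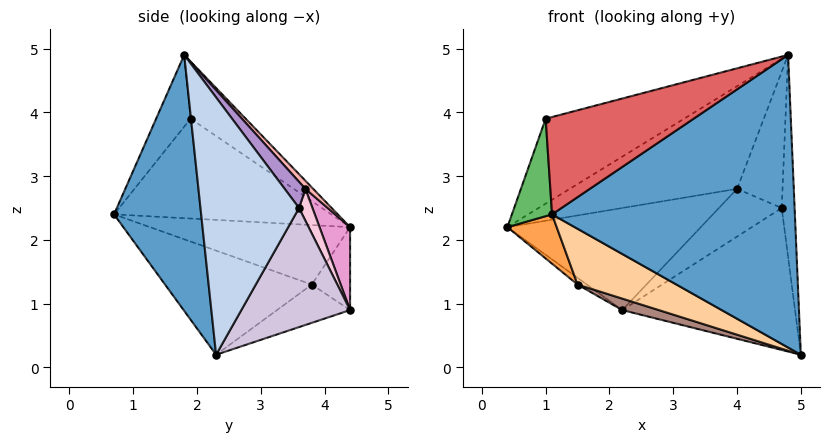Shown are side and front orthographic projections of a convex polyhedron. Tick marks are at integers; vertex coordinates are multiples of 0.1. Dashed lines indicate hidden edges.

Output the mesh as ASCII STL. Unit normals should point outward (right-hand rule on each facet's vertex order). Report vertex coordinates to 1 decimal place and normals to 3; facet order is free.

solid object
 facet normal 0.337 -0.938 -0.085
  outer loop
   vertex 4.8 1.8 4.9
   vertex 1.1 0.7 2.4
   vertex 5.0 2.3 0.2
  endloop
 endfacet
 facet normal 0.990 0.130 0.056
  outer loop
   vertex 4.7 3.6 2.5
   vertex 4.8 1.8 4.9
   vertex 5.0 2.3 0.2
  endloop
 endfacet
 facet normal -0.677 -0.167 -0.717
  outer loop
   vertex 1.5 3.8 1.3
   vertex 1.1 0.7 2.4
   vertex 0.4 4.4 2.2
  endloop
 endfacet
 facet normal -0.390 -0.263 -0.883
  outer loop
   vertex 1.5 3.8 1.3
   vertex 5.0 2.3 0.2
   vertex 1.1 0.7 2.4
  endloop
 endfacet
 facet normal -0.980 -0.181 0.080
  outer loop
   vertex 1.0 1.9 3.9
   vertex 0.4 4.4 2.2
   vertex 1.1 0.7 2.4
  endloop
 endfacet
 facet normal -0.205 0.516 0.832
  outer loop
   vertex 1.0 1.9 3.9
   vertex 4.8 1.8 4.9
   vertex 0.4 4.4 2.2
  endloop
 endfacet
 facet normal -0.180 -0.774 0.607
  outer loop
   vertex 1.0 1.9 3.9
   vertex 1.1 0.7 2.4
   vertex 4.8 1.8 4.9
  endloop
 endfacet
 facet normal 0.035 0.748 0.663
  outer loop
   vertex 4.0 3.7 2.8
   vertex 0.4 4.4 2.2
   vertex 4.8 1.8 4.9
  endloop
 endfacet
 facet normal 0.346 0.758 0.554
  outer loop
   vertex 4.0 3.7 2.8
   vertex 4.8 1.8 4.9
   vertex 4.7 3.6 2.5
  endloop
 endfacet
 facet normal 0.493 0.783 -0.379
  outer loop
   vertex 2.2 4.4 0.9
   vertex 4.7 3.6 2.5
   vertex 5.0 2.3 0.2
  endloop
 endfacet
 facet normal -0.365 -0.183 -0.913
  outer loop
   vertex 2.2 4.4 0.9
   vertex 5.0 2.3 0.2
   vertex 1.5 3.8 1.3
  endloop
 endfacet
 facet normal -0.580 0.141 -0.803
  outer loop
   vertex 2.2 4.4 0.9
   vertex 1.5 3.8 1.3
   vertex 0.4 4.4 2.2
  endloop
 endfacet
 facet normal 0.153 0.965 0.211
  outer loop
   vertex 2.2 4.4 0.9
   vertex 0.4 4.4 2.2
   vertex 4.0 3.7 2.8
  endloop
 endfacet
 facet normal 0.206 0.965 0.160
  outer loop
   vertex 2.2 4.4 0.9
   vertex 4.0 3.7 2.8
   vertex 4.7 3.6 2.5
  endloop
 endfacet
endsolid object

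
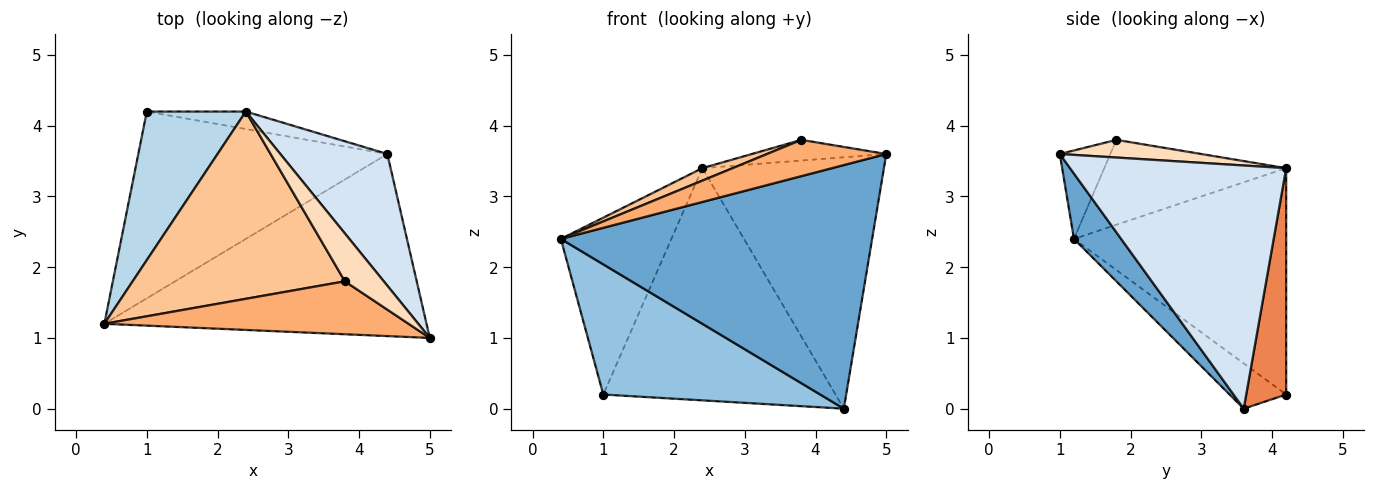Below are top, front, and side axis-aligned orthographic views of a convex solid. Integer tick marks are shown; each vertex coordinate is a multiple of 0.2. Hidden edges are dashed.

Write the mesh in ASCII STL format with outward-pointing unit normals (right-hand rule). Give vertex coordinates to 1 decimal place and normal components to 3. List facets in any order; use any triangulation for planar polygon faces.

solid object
 facet normal 0.120 -0.795 -0.594
  outer loop
   vertex 4.4 3.6 0.0
   vertex 5.0 1.0 3.6
   vertex 0.4 1.2 2.4
  endloop
 endfacet
 facet normal -0.148 -0.566 -0.811
  outer loop
   vertex 4.4 3.6 0.0
   vertex 0.4 1.2 2.4
   vertex 1.0 4.2 0.2
  endloop
 endfacet
 facet normal -0.827 0.431 0.362
  outer loop
   vertex 2.4 4.2 3.4
   vertex 1.0 4.2 0.2
   vertex 0.4 1.2 2.4
  endloop
 endfacet
 facet normal 0.726 0.610 0.319
  outer loop
   vertex 2.4 4.2 3.4
   vertex 5.0 1.0 3.6
   vertex 4.4 3.6 0.0
  endloop
 endfacet
 facet normal 0.169 0.983 -0.074
  outer loop
   vertex 2.4 4.2 3.4
   vertex 4.4 3.6 0.0
   vertex 1.0 4.2 0.2
  endloop
 endfacet
 facet normal -0.233 -0.550 0.802
  outer loop
   vertex 3.8 1.8 3.8
   vertex 0.4 1.2 2.4
   vertex 5.0 1.0 3.6
  endloop
 endfacet
 facet normal -0.371 -0.062 0.927
  outer loop
   vertex 3.8 1.8 3.8
   vertex 2.4 4.2 3.4
   vertex 0.4 1.2 2.4
  endloop
 endfacet
 facet normal 0.385 0.366 0.847
  outer loop
   vertex 3.8 1.8 3.8
   vertex 5.0 1.0 3.6
   vertex 2.4 4.2 3.4
  endloop
 endfacet
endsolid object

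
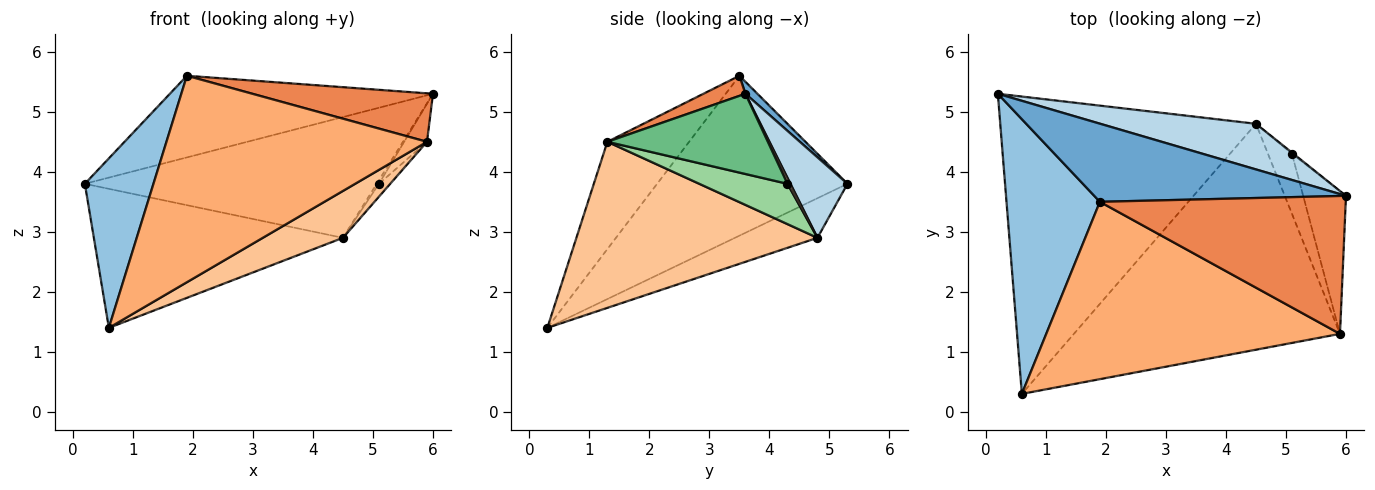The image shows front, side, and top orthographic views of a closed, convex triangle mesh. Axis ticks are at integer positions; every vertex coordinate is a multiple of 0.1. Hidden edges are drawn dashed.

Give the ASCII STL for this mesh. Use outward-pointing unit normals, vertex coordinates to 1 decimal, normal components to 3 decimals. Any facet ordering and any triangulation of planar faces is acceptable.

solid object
 facet normal 0.033 0.722 0.691
  outer loop
   vertex 1.9 3.5 5.6
   vertex 6.0 3.6 5.3
   vertex 0.2 5.3 3.8
  endloop
 endfacet
 facet normal -0.825 -0.297 0.482
  outer loop
   vertex 1.9 3.5 5.6
   vertex 0.2 5.3 3.8
   vertex 0.6 0.3 1.4
  endloop
 endfacet
 facet normal 0.180 0.920 0.348
  outer loop
   vertex 4.5 4.8 2.9
   vertex 0.2 5.3 3.8
   vertex 6.0 3.6 5.3
  endloop
 endfacet
 facet normal -0.139 0.419 -0.897
  outer loop
   vertex 4.5 4.8 2.9
   vertex 0.6 0.3 1.4
   vertex 0.2 5.3 3.8
  endloop
 endfacet
 facet normal 0.077 -0.331 0.941
  outer loop
   vertex 5.9 1.3 4.5
   vertex 6.0 3.6 5.3
   vertex 1.9 3.5 5.6
  endloop
 endfacet
 facet normal -0.232 -0.738 0.634
  outer loop
   vertex 5.9 1.3 4.5
   vertex 1.9 3.5 5.6
   vertex 0.6 0.3 1.4
  endloop
 endfacet
 facet normal 0.521 -0.173 -0.836
  outer loop
   vertex 5.9 1.3 4.5
   vertex 0.6 0.3 1.4
   vertex 4.5 4.8 2.9
  endloop
 endfacet
 facet normal 0.784 0.588 -0.196
  outer loop
   vertex 5.1 4.3 3.8
   vertex 4.5 4.8 2.9
   vertex 6.0 3.6 5.3
  endloop
 endfacet
 facet normal 0.875 0.124 -0.467
  outer loop
   vertex 5.1 4.3 3.8
   vertex 6.0 3.6 5.3
   vertex 5.9 1.3 4.5
  endloop
 endfacet
 facet normal 0.854 0.109 -0.509
  outer loop
   vertex 5.1 4.3 3.8
   vertex 5.9 1.3 4.5
   vertex 4.5 4.8 2.9
  endloop
 endfacet
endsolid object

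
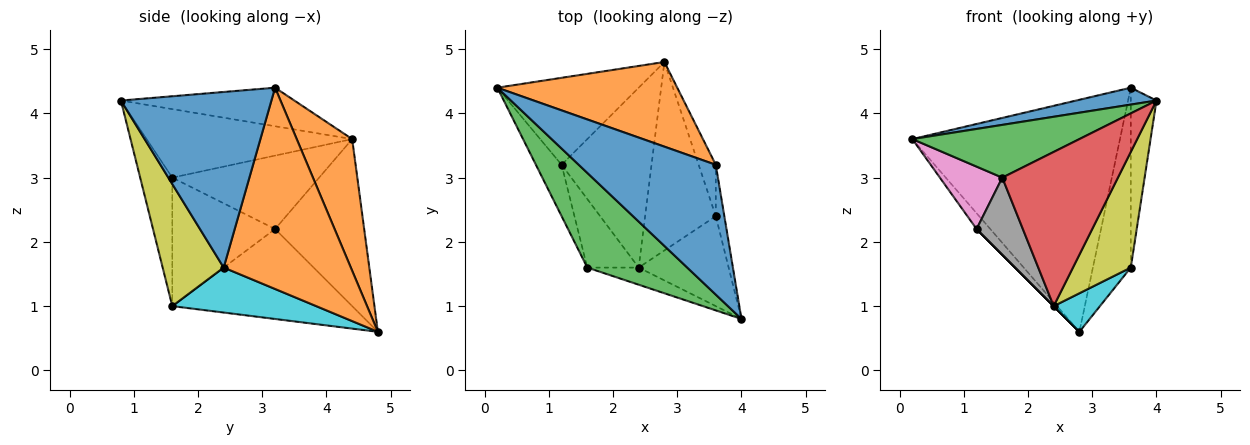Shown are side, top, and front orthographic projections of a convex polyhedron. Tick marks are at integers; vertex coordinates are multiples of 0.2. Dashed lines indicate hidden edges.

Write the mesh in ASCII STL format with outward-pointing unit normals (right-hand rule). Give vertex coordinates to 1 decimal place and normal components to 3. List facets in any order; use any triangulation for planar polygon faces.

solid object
 facet normal -0.269 -0.124 0.955
  outer loop
   vertex 3.6 3.2 4.4
   vertex 0.2 4.4 3.6
   vertex 4.0 0.8 4.2
  endloop
 endfacet
 facet normal 0.243 0.911 0.332
  outer loop
   vertex 3.6 3.2 4.4
   vertex 2.8 4.8 0.6
   vertex 0.2 4.4 3.6
  endloop
 endfacet
 facet normal -0.514 -0.418 0.749
  outer loop
   vertex 1.6 1.6 3.0
   vertex 4.0 0.8 4.2
   vertex 0.2 4.4 3.6
  endloop
 endfacet
 facet normal -0.266 -0.958 -0.106
  outer loop
   vertex 1.6 1.6 3.0
   vertex 2.4 1.6 1.0
   vertex 4.0 0.8 4.2
  endloop
 endfacet
 facet normal -0.758 0.117 -0.642
  outer loop
   vertex 1.2 3.2 2.2
   vertex 0.2 4.4 3.6
   vertex 2.8 4.8 0.6
  endloop
 endfacet
 facet normal -0.707 0.000 -0.707
  outer loop
   vertex 1.2 3.2 2.2
   vertex 2.8 4.8 0.6
   vertex 2.4 1.6 1.0
  endloop
 endfacet
 facet normal -0.876 -0.372 -0.307
  outer loop
   vertex 1.2 3.2 2.2
   vertex 1.6 1.6 3.0
   vertex 0.2 4.4 3.6
  endloop
 endfacet
 facet normal -0.857 -0.386 -0.343
  outer loop
   vertex 1.2 3.2 2.2
   vertex 2.4 1.6 1.0
   vertex 1.6 1.6 3.0
  endloop
 endfacet
 facet normal 0.640 -0.606 -0.472
  outer loop
   vertex 3.6 2.4 1.6
   vertex 4.0 0.8 4.2
   vertex 2.4 1.6 1.0
  endloop
 endfacet
 facet normal 0.529 -0.170 -0.831
  outer loop
   vertex 3.6 2.4 1.6
   vertex 2.4 1.6 1.0
   vertex 2.8 4.8 0.6
  endloop
 endfacet
 facet normal 0.985 0.168 -0.048
  outer loop
   vertex 3.6 2.4 1.6
   vertex 3.6 3.2 4.4
   vertex 4.0 0.8 4.2
  endloop
 endfacet
 facet normal 0.955 0.285 -0.081
  outer loop
   vertex 3.6 2.4 1.6
   vertex 2.8 4.8 0.6
   vertex 3.6 3.2 4.4
  endloop
 endfacet
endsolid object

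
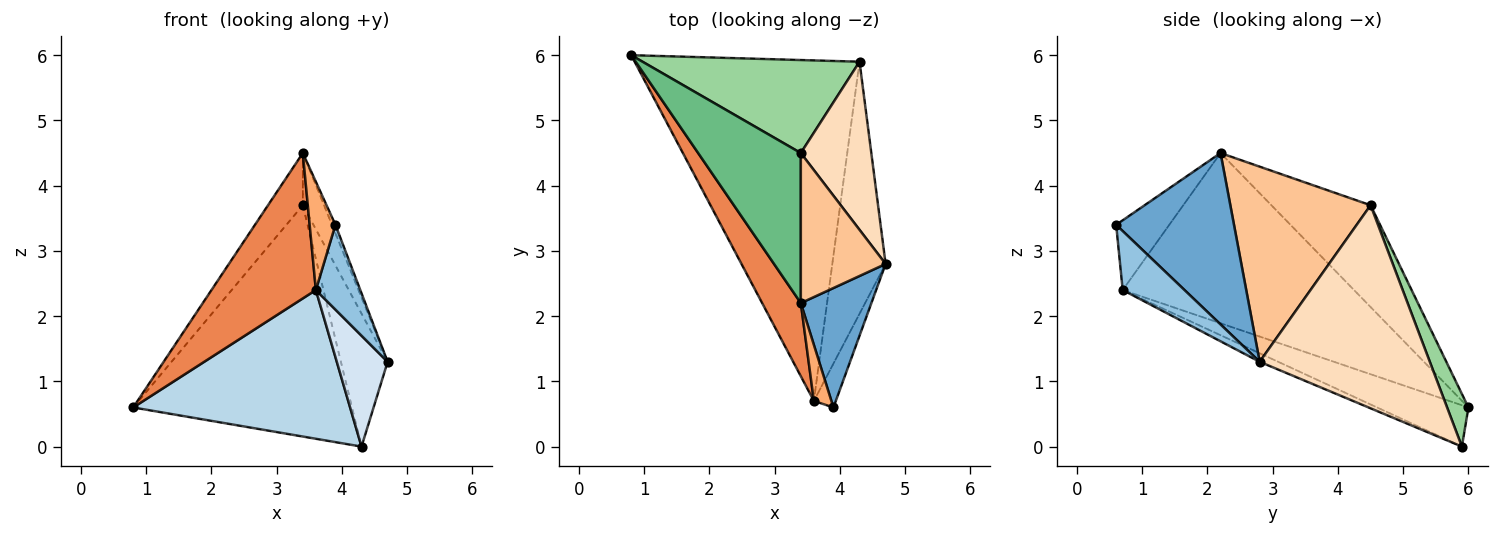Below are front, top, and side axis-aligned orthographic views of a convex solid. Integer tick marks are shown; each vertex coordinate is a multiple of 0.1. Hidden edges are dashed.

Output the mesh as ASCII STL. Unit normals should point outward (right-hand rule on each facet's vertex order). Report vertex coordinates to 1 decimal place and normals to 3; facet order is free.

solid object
 facet normal 0.924 0.027 0.381
  outer loop
   vertex 3.4 2.2 4.5
   vertex 3.9 0.6 3.4
   vertex 4.7 2.8 1.3
  endloop
 endfacet
 facet normal 0.777 -0.559 -0.289
  outer loop
   vertex 3.6 0.7 2.4
   vertex 4.7 2.8 1.3
   vertex 3.9 0.6 3.4
  endloop
 endfacet
 facet normal -0.166 -0.395 -0.904
  outer loop
   vertex 3.6 0.7 2.4
   vertex 0.8 6.0 0.6
   vertex 4.3 5.9 0.0
  endloop
 endfacet
 facet normal -0.145 -0.398 -0.906
  outer loop
   vertex 3.6 0.7 2.4
   vertex 4.3 5.9 0.0
   vertex 4.7 2.8 1.3
  endloop
 endfacet
 facet normal -0.893 -0.403 0.203
  outer loop
   vertex 3.6 0.7 2.4
   vertex 3.4 2.2 4.5
   vertex 0.8 6.0 0.6
  endloop
 endfacet
 facet normal -0.877 -0.426 0.221
  outer loop
   vertex 3.6 0.7 2.4
   vertex 3.9 0.6 3.4
   vertex 3.4 2.2 4.5
  endloop
 endfacet
 facet normal 0.908 0.137 0.395
  outer loop
   vertex 3.4 4.5 3.7
   vertex 3.4 2.2 4.5
   vertex 4.7 2.8 1.3
  endloop
 endfacet
 facet normal 0.914 0.251 0.317
  outer loop
   vertex 3.4 4.5 3.7
   vertex 4.7 2.8 1.3
   vertex 4.3 5.9 0.0
  endloop
 endfacet
 facet normal -0.684 0.240 0.689
  outer loop
   vertex 3.4 4.5 3.7
   vertex 0.8 6.0 0.6
   vertex 3.4 2.2 4.5
  endloop
 endfacet
 facet normal 0.090 0.924 0.372
  outer loop
   vertex 3.4 4.5 3.7
   vertex 4.3 5.9 0.0
   vertex 0.8 6.0 0.6
  endloop
 endfacet
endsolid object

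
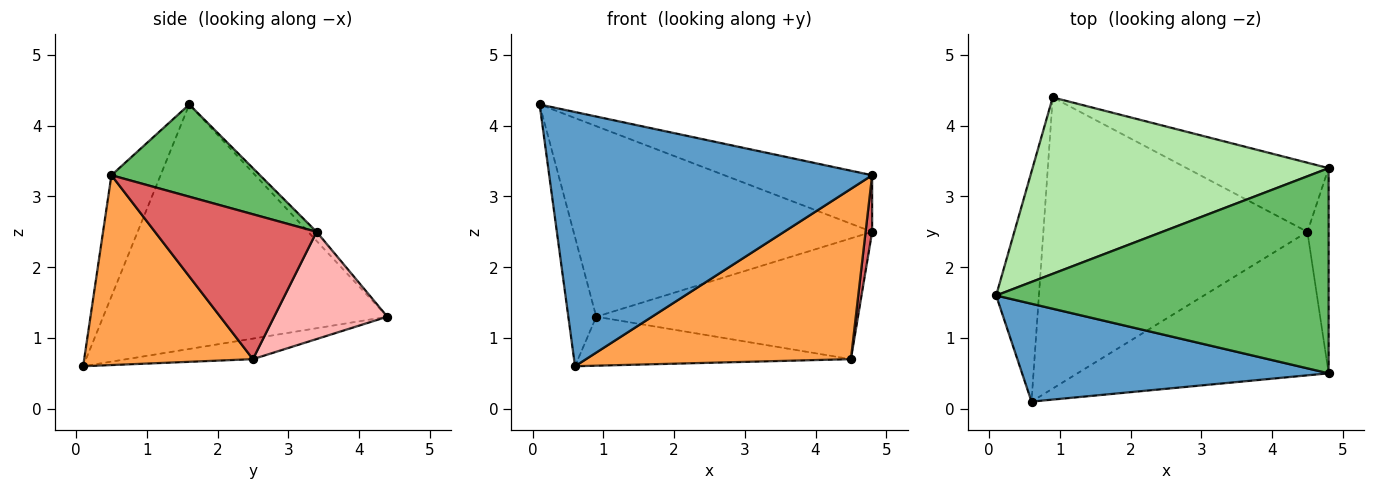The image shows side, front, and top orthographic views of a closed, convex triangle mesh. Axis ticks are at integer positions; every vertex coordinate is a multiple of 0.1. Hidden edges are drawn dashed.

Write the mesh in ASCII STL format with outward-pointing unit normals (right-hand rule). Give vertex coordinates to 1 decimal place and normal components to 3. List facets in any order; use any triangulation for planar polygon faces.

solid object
 facet normal -0.141 -0.924 0.356
  outer loop
   vertex 0.6 0.1 0.6
   vertex 4.8 0.5 3.3
   vertex 0.1 1.6 4.3
  endloop
 endfacet
 facet normal -0.980 0.096 -0.172
  outer loop
   vertex 0.6 0.1 0.6
   vertex 0.1 1.6 4.3
   vertex 0.9 4.4 1.3
  endloop
 endfacet
 facet normal 0.438 -0.687 -0.579
  outer loop
   vertex 4.5 2.5 0.7
   vertex 4.8 0.5 3.3
   vertex 0.6 0.1 0.6
  endloop
 endfacet
 facet normal -0.077 0.165 -0.983
  outer loop
   vertex 4.5 2.5 0.7
   vertex 0.6 0.1 0.6
   vertex 0.9 4.4 1.3
  endloop
 endfacet
 facet normal 0.258 0.257 0.931
  outer loop
   vertex 4.8 3.4 2.5
   vertex 0.1 1.6 4.3
   vertex 4.8 0.5 3.3
  endloop
 endfacet
 facet normal -0.021 0.734 0.679
  outer loop
   vertex 4.8 3.4 2.5
   vertex 0.9 4.4 1.3
   vertex 0.1 1.6 4.3
  endloop
 endfacet
 facet normal 0.989 -0.040 -0.145
  outer loop
   vertex 4.8 3.4 2.5
   vertex 4.8 0.5 3.3
   vertex 4.5 2.5 0.7
  endloop
 endfacet
 facet normal 0.351 0.813 -0.465
  outer loop
   vertex 4.8 3.4 2.5
   vertex 4.5 2.5 0.7
   vertex 0.9 4.4 1.3
  endloop
 endfacet
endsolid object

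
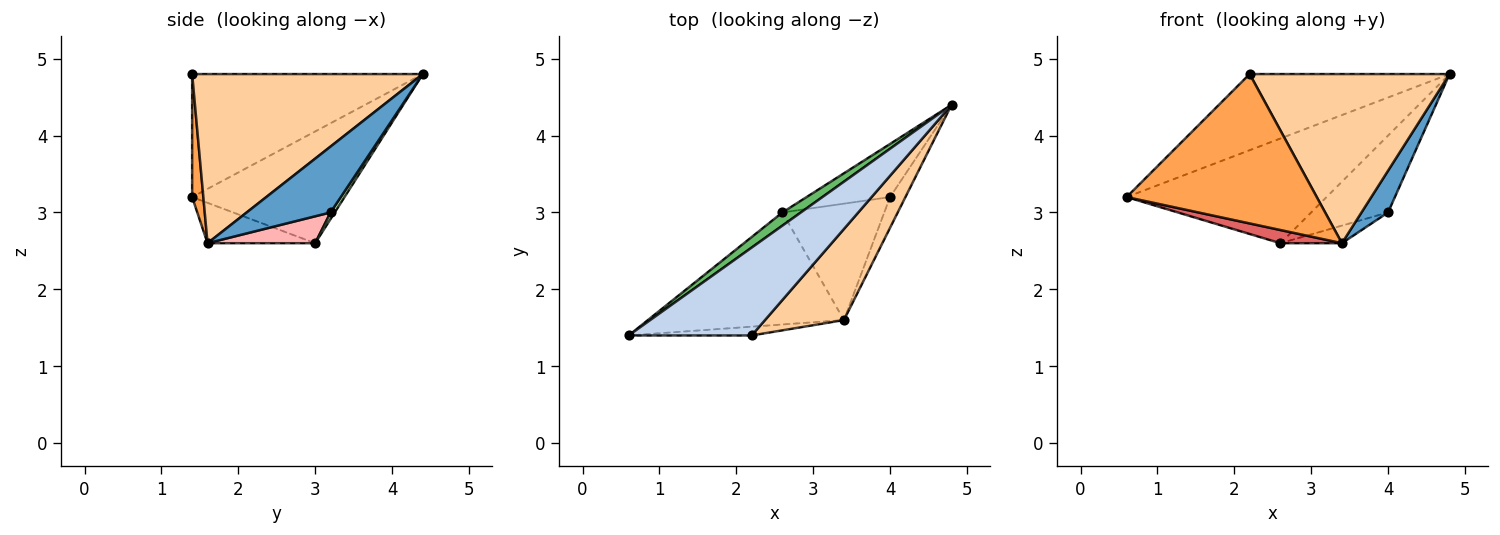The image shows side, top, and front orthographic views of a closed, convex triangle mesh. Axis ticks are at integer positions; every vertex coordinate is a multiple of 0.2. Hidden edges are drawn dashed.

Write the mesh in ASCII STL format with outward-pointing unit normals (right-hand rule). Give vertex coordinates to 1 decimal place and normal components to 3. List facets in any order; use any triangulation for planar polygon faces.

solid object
 facet normal 0.931 -0.295 -0.217
  outer loop
   vertex 4.0 3.2 3.0
   vertex 4.8 4.4 4.8
   vertex 3.4 1.6 2.6
  endloop
 endfacet
 facet normal -0.603 0.523 0.603
  outer loop
   vertex 2.2 1.4 4.8
   vertex 4.8 4.4 4.8
   vertex 0.6 1.4 3.2
  endloop
 endfacet
 facet normal 0.059 -0.997 -0.059
  outer loop
   vertex 2.2 1.4 4.8
   vertex 0.6 1.4 3.2
   vertex 3.4 1.6 2.6
  endloop
 endfacet
 facet normal 0.713 -0.618 0.333
  outer loop
   vertex 2.2 1.4 4.8
   vertex 3.4 1.6 2.6
   vertex 4.8 4.4 4.8
  endloop
 endfacet
 facet normal -0.603 0.791 0.100
  outer loop
   vertex 2.6 3.0 2.6
   vertex 0.6 1.4 3.2
   vertex 4.8 4.4 4.8
  endloop
 endfacet
 facet normal 0.045 0.822 -0.568
  outer loop
   vertex 2.6 3.0 2.6
   vertex 4.8 4.4 4.8
   vertex 4.0 3.2 3.0
  endloop
 endfacet
 facet normal -0.200 -0.114 -0.973
  outer loop
   vertex 2.6 3.0 2.6
   vertex 3.4 1.6 2.6
   vertex 0.6 1.4 3.2
  endloop
 endfacet
 facet normal 0.253 0.144 -0.957
  outer loop
   vertex 2.6 3.0 2.6
   vertex 4.0 3.2 3.0
   vertex 3.4 1.6 2.6
  endloop
 endfacet
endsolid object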